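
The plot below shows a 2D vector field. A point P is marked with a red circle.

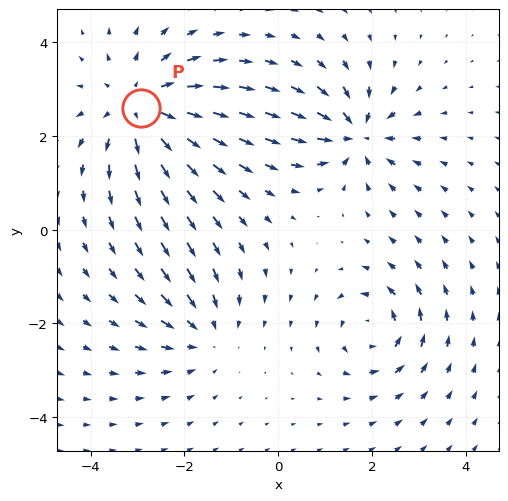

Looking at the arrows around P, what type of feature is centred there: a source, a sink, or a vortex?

At P (-2.9, 2.6) the arrows spread outward. Divergence about +4, curl ≈0 — positive divergence with near-zero curl is a source.

source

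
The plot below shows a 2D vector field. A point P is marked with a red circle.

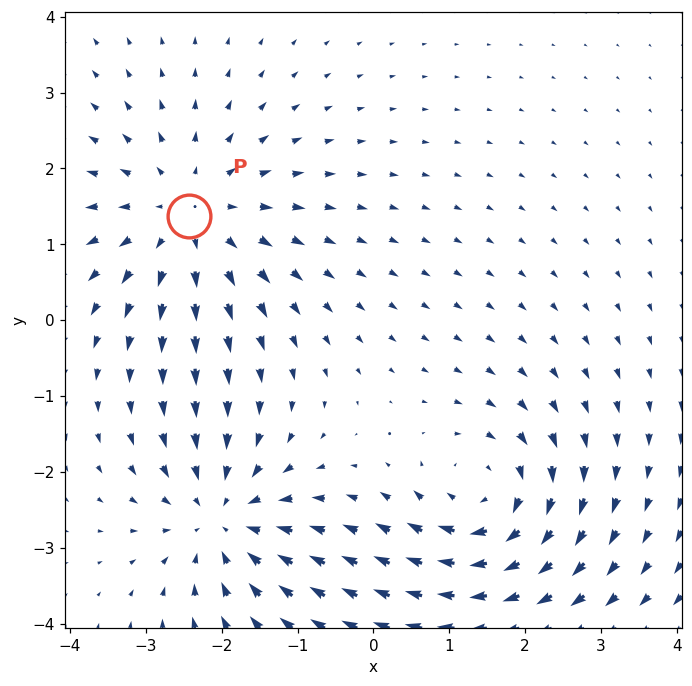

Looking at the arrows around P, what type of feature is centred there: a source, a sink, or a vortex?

At P (-2.4, 1.4) the arrows spread outward. Divergence about +3, curl ≈0 — positive divergence with near-zero curl is a source.

source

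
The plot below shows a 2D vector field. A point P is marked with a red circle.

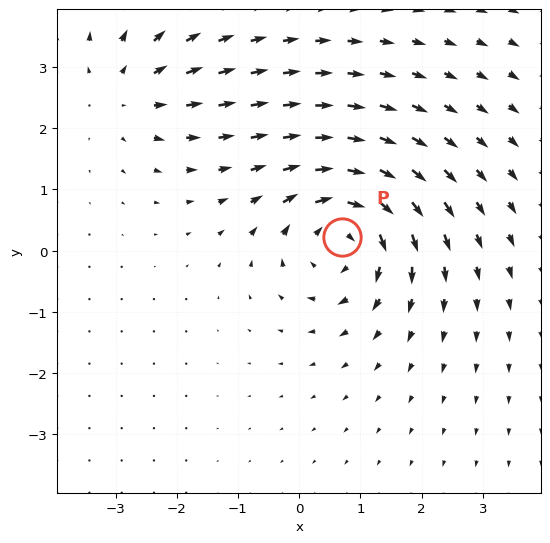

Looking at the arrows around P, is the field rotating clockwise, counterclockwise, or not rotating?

clockwise

Near P at (0.7, 0.2) the arrows circulate clockwise. The curl (z-component) there is about -6; negative curl means clockwise rotation.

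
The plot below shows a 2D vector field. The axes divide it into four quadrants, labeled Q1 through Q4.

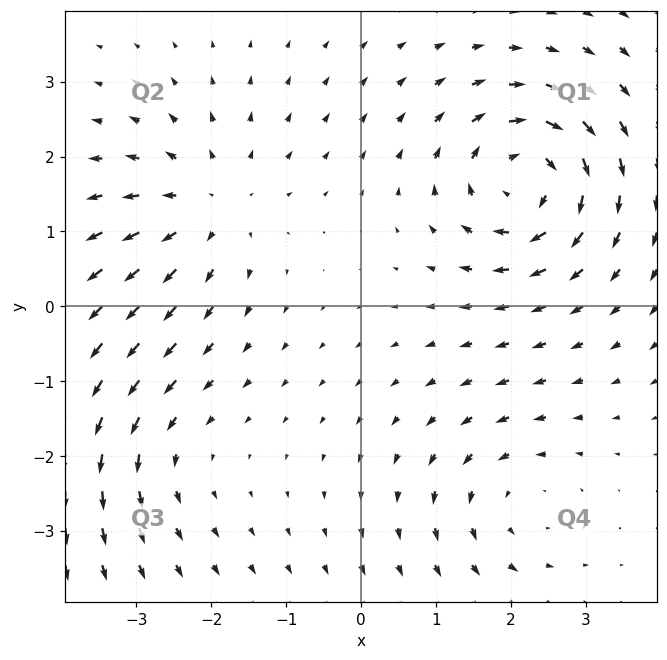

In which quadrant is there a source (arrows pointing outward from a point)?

The source sits at approximately (-2.0, 1.3), which lies in quadrant Q2. The divergence there is about +3, positive as expected for a source.

Q2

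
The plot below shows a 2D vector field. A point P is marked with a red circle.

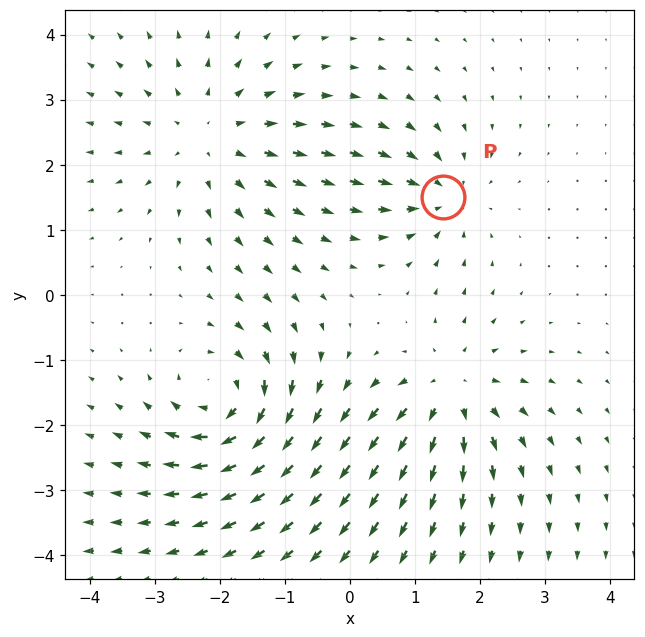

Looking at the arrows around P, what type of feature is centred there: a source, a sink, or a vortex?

At P (1.4, 1.5) the arrows converge inward. Divergence about -4, curl ≈0 — negative divergence with near-zero curl is a sink.

sink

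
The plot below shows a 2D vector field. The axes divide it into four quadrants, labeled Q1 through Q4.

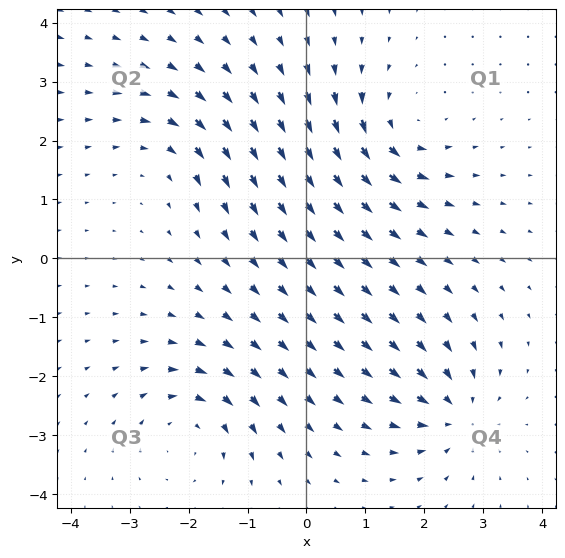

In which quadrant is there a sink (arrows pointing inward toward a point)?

Q4

The sink sits at approximately (2.5, -2.6), which lies in quadrant Q4. The divergence there is about -6, negative as expected for a sink.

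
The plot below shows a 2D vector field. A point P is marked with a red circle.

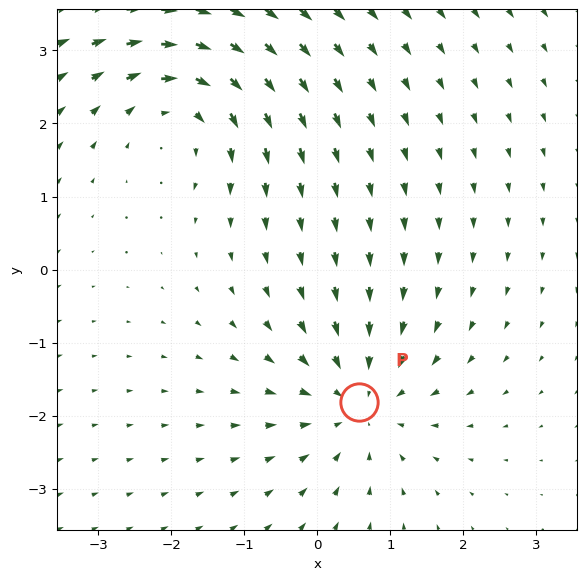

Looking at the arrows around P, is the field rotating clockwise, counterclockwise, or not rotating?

not rotating

Near P at (0.6, -1.8) the arrows show no circulation. The curl there is ≈0.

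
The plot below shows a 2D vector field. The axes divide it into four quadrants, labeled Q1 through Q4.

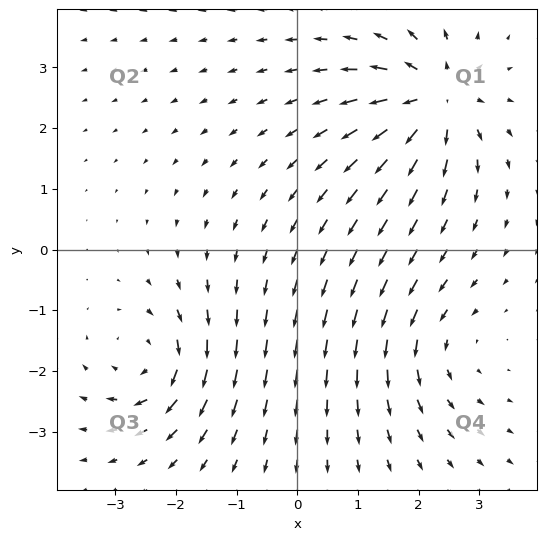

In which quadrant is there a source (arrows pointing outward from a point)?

Q1

The source sits at approximately (2.3, 2.5), which lies in quadrant Q1. The divergence there is about +6, positive as expected for a source.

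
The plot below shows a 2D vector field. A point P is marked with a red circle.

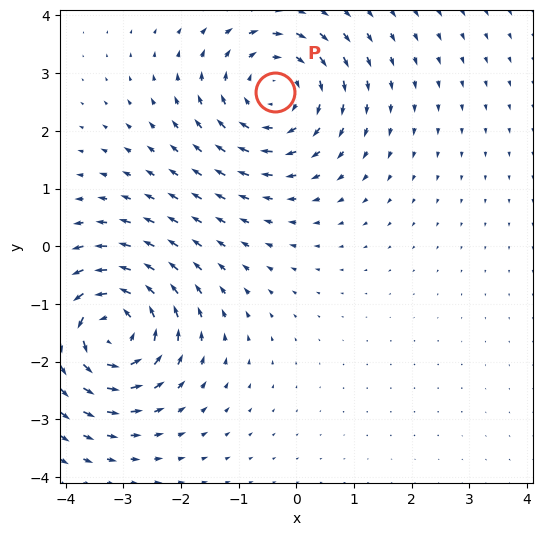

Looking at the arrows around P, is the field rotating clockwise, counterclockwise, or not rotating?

Near P at (-0.4, 2.7) the arrows circulate clockwise. The curl (z-component) there is about -4; negative curl means clockwise rotation.

clockwise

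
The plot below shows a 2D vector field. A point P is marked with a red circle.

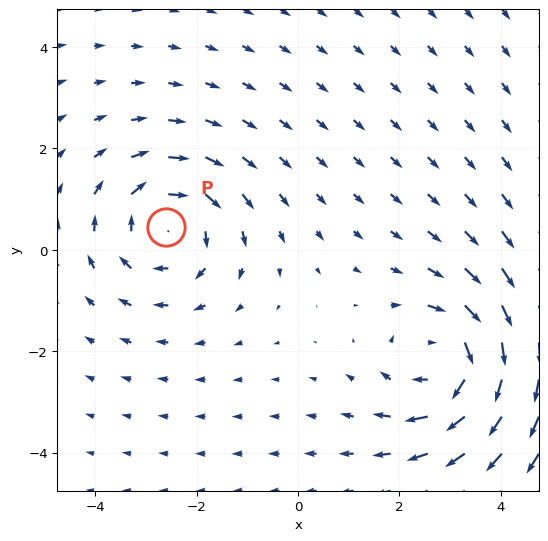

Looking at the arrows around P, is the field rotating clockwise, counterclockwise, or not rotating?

clockwise

Near P at (-2.6, 0.4) the arrows circulate clockwise. The curl (z-component) there is about -3; negative curl means clockwise rotation.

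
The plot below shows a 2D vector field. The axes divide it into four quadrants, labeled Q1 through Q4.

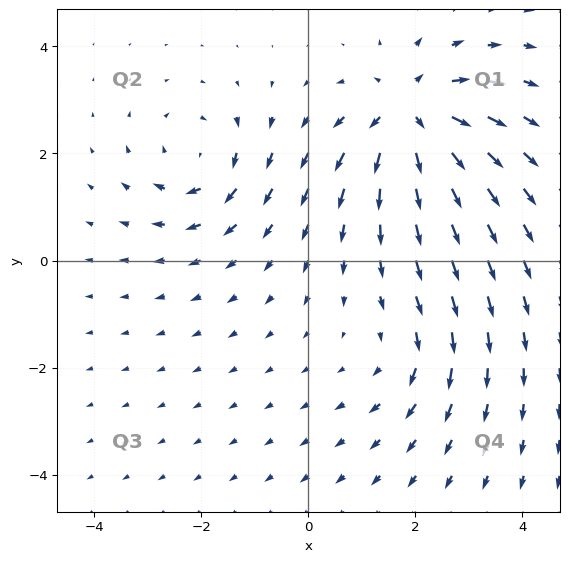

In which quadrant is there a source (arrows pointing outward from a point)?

Q1

The source sits at approximately (1.9, 2.7), which lies in quadrant Q1. The divergence there is about +6, positive as expected for a source.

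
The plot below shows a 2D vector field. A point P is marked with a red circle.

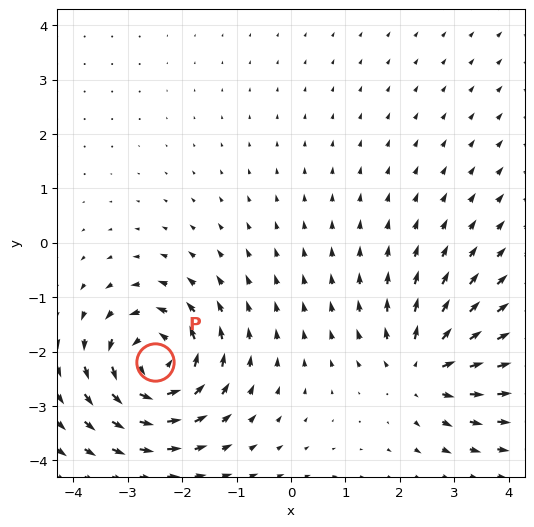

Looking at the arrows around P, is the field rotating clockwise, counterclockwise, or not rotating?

counterclockwise

Near P at (-2.5, -2.2) the arrows circulate counterclockwise. The curl (z-component) there is about +6; positive curl means counterclockwise rotation.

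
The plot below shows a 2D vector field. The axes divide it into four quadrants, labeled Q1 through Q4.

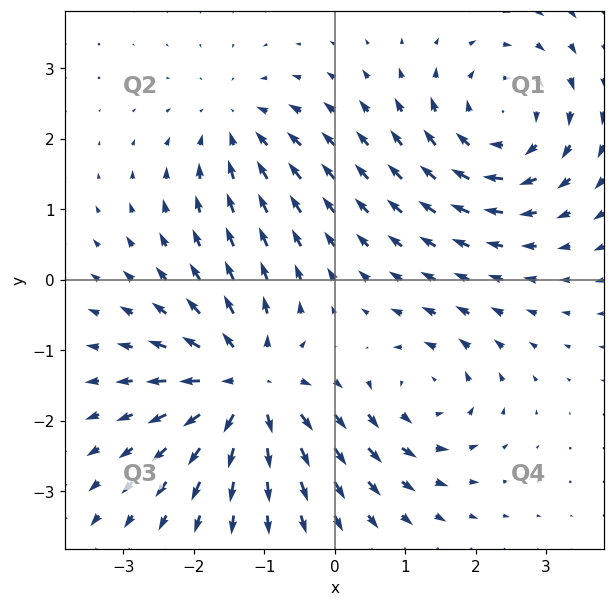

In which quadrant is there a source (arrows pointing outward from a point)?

Q3

The source sits at approximately (-1.2, -1.5), which lies in quadrant Q3. The divergence there is about +6, positive as expected for a source.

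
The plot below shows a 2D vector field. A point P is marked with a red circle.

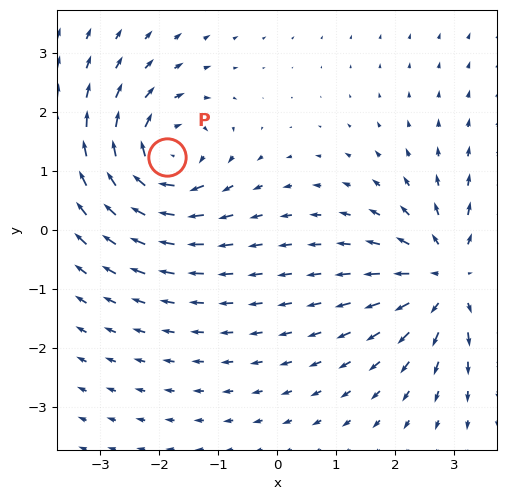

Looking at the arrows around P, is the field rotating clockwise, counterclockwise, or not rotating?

clockwise

Near P at (-1.9, 1.2) the arrows circulate clockwise. The curl (z-component) there is about -5; negative curl means clockwise rotation.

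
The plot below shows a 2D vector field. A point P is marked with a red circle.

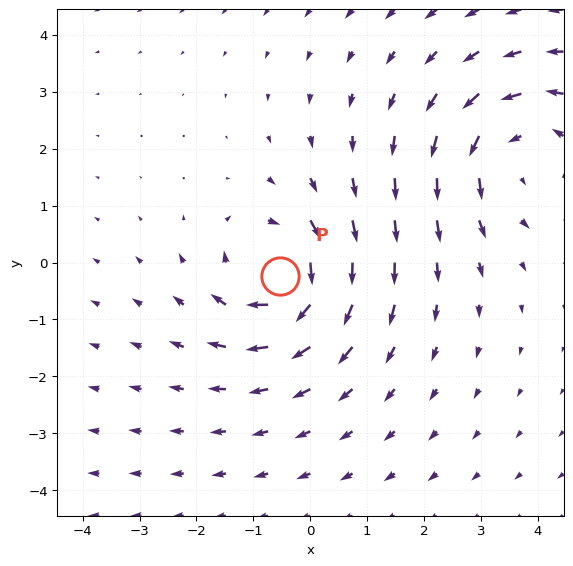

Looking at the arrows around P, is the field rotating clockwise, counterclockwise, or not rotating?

Near P at (-0.5, -0.2) the arrows circulate clockwise. The curl (z-component) there is about -5; negative curl means clockwise rotation.

clockwise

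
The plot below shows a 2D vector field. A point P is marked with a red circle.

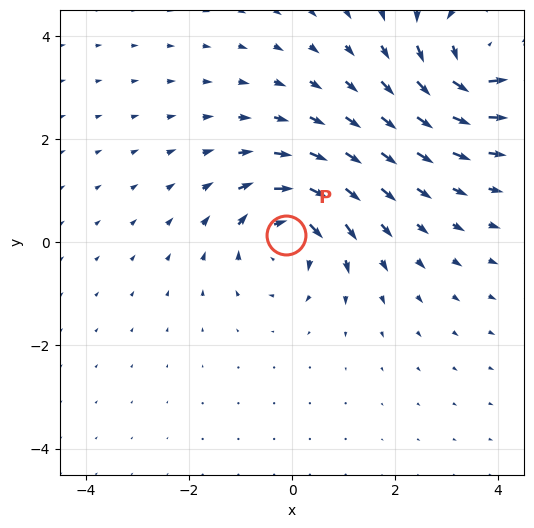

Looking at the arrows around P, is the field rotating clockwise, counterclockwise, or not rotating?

clockwise

Near P at (-0.1, 0.1) the arrows circulate clockwise. The curl (z-component) there is about -5; negative curl means clockwise rotation.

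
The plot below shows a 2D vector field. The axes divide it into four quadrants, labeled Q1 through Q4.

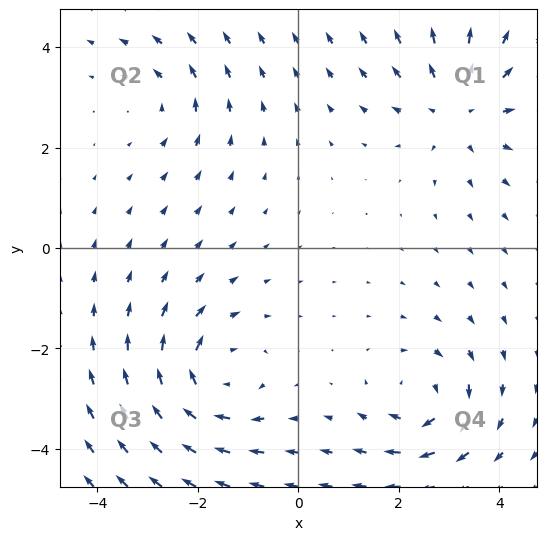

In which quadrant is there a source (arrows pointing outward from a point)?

Q1

The source sits at approximately (3.2, 2.8), which lies in quadrant Q1. The divergence there is about +4, positive as expected for a source.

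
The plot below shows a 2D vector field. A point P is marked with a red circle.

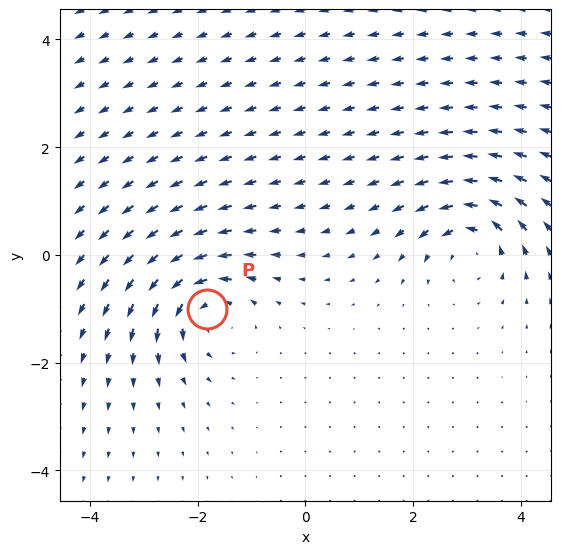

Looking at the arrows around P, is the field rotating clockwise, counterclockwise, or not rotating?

counterclockwise

Near P at (-1.8, -1.0) the arrows circulate counterclockwise. The curl (z-component) there is about +4; positive curl means counterclockwise rotation.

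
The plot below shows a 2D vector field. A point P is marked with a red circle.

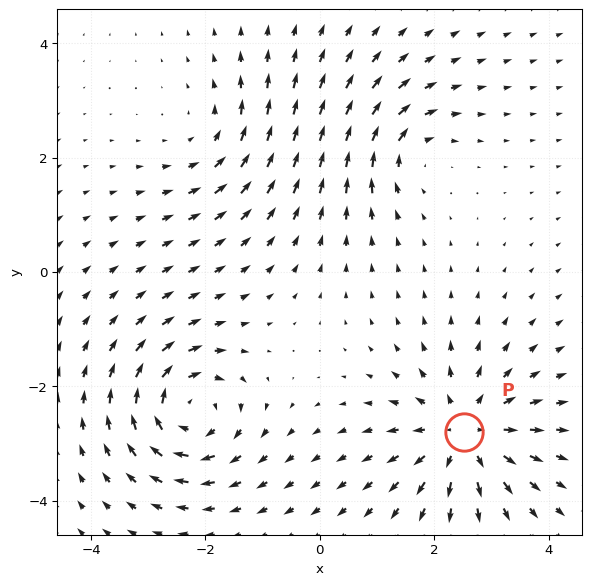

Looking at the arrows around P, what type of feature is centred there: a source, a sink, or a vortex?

source

At P (2.5, -2.8) the arrows spread outward. Divergence about +5, curl ≈0 — positive divergence with near-zero curl is a source.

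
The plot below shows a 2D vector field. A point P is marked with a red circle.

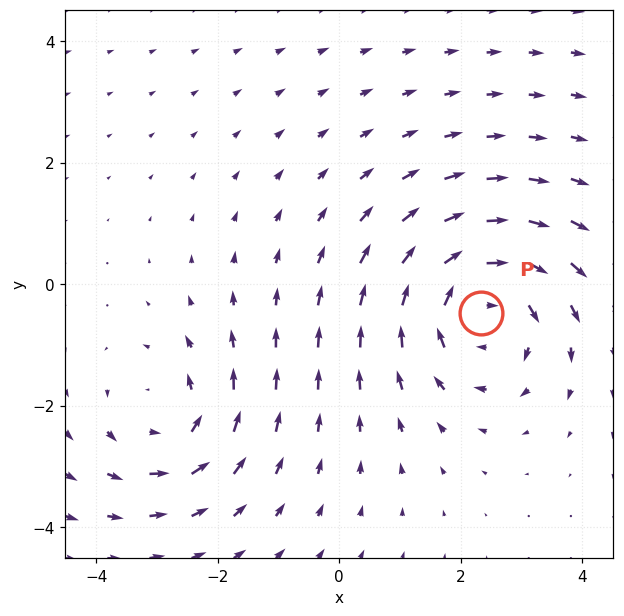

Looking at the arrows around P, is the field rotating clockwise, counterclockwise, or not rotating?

Near P at (2.3, -0.5) the arrows circulate clockwise. The curl (z-component) there is about -4; negative curl means clockwise rotation.

clockwise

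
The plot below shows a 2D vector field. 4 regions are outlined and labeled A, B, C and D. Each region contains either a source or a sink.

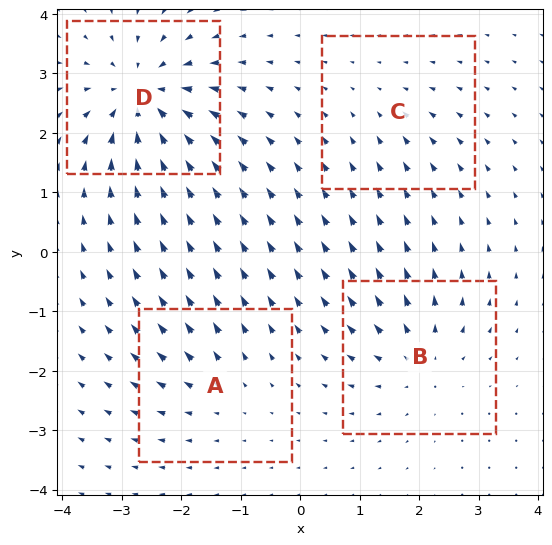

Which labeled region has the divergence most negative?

D

Divergence at each region's feature centre — A: about +3, B: about +5, C: about -2, D: about -7. Region D is most negative.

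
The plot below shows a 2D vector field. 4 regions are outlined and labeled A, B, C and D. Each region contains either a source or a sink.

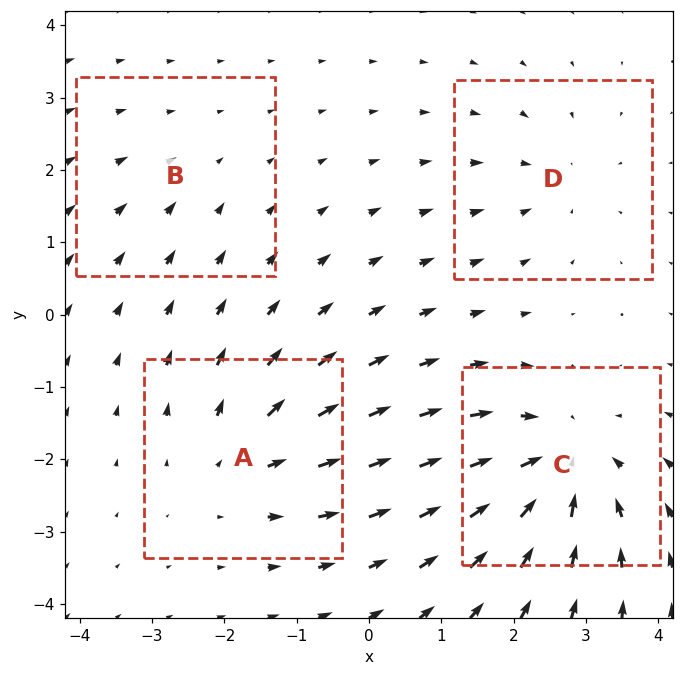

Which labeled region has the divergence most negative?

C

Divergence at each region's feature centre — A: about +4, B: about -2, C: about -6, D: about -3. Region C is most negative.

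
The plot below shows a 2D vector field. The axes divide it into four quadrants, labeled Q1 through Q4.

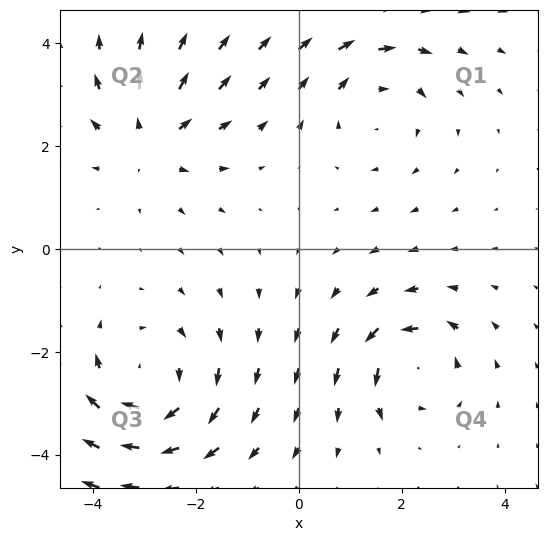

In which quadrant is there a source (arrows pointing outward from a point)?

Q2

The source sits at approximately (-2.9, 2.1), which lies in quadrant Q2. The divergence there is about +4, positive as expected for a source.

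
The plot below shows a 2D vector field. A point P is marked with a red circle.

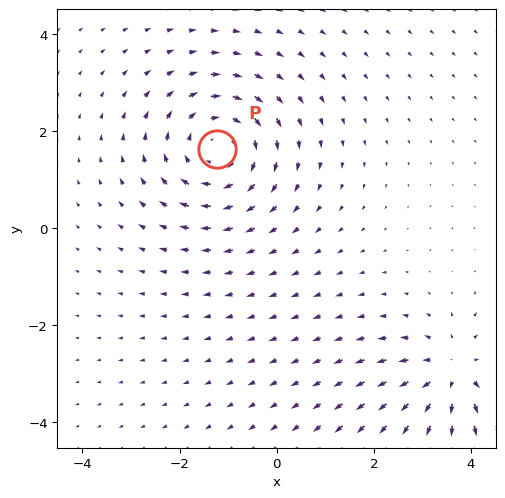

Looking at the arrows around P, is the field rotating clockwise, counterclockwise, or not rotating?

Near P at (-1.2, 1.6) the arrows circulate clockwise. The curl (z-component) there is about -3; negative curl means clockwise rotation.

clockwise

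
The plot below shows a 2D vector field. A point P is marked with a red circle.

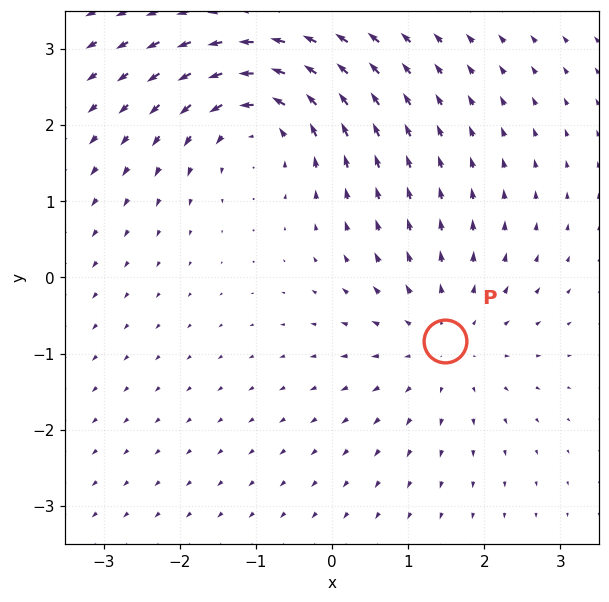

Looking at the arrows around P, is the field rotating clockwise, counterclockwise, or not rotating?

Near P at (1.5, -0.8) the arrows show no circulation. The curl there is ≈0.

not rotating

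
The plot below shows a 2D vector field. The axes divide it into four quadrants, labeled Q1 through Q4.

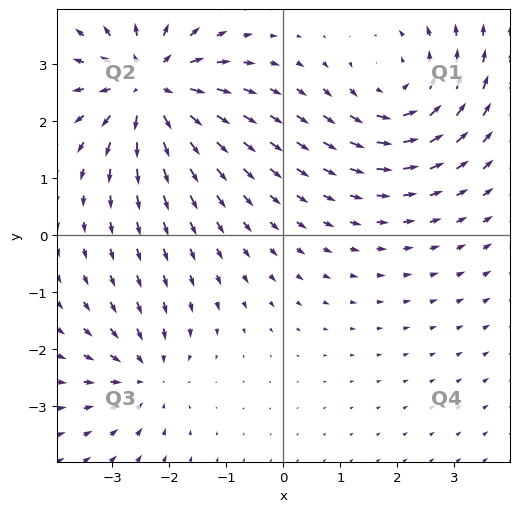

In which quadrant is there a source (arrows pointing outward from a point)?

Q2

The source sits at approximately (-2.4, 2.6), which lies in quadrant Q2. The divergence there is about +5, positive as expected for a source.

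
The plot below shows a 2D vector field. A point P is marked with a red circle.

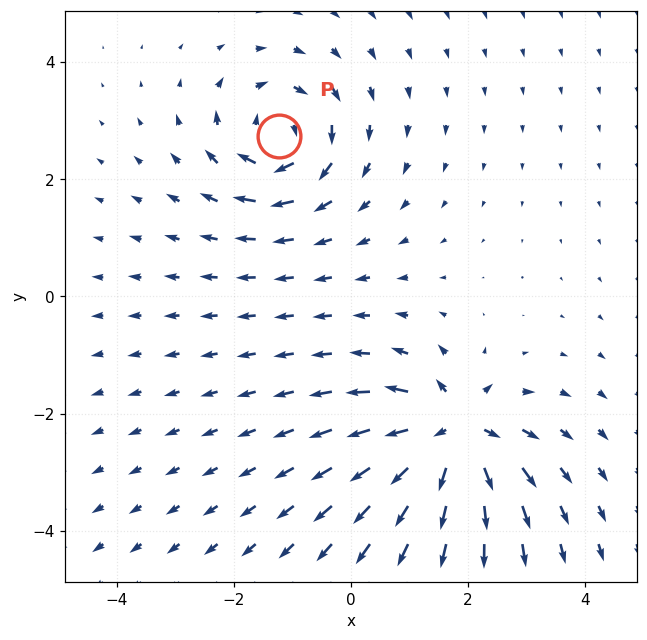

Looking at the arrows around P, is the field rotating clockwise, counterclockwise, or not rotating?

clockwise

Near P at (-1.2, 2.7) the arrows circulate clockwise. The curl (z-component) there is about -5; negative curl means clockwise rotation.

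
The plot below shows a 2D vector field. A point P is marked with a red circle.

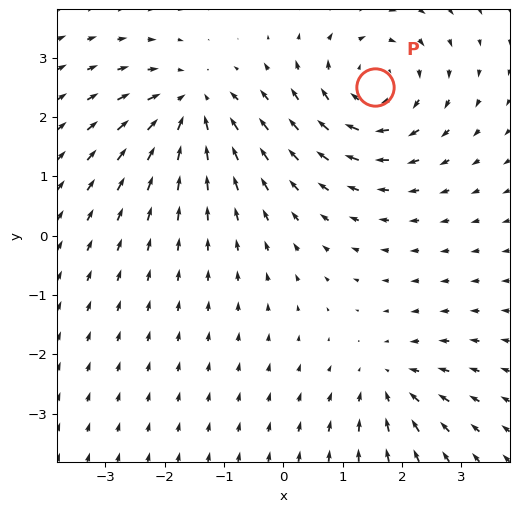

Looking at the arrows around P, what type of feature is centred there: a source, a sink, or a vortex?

vortex

At P (1.5, 2.5) the arrows circulate clockwise. Divergence ≈0, curl about -5 — near-zero divergence with nonzero curl is a vortex.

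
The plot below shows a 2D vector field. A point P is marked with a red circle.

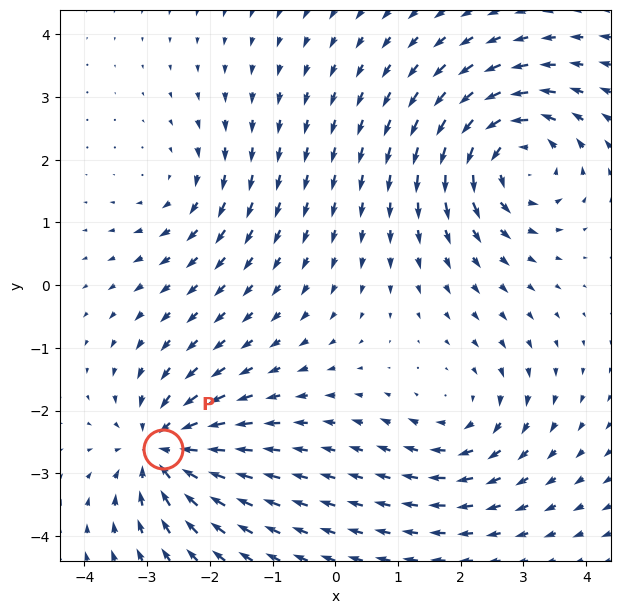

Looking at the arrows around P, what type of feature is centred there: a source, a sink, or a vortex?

sink

At P (-2.7, -2.6) the arrows converge inward. Divergence about -6, curl ≈0 — negative divergence with near-zero curl is a sink.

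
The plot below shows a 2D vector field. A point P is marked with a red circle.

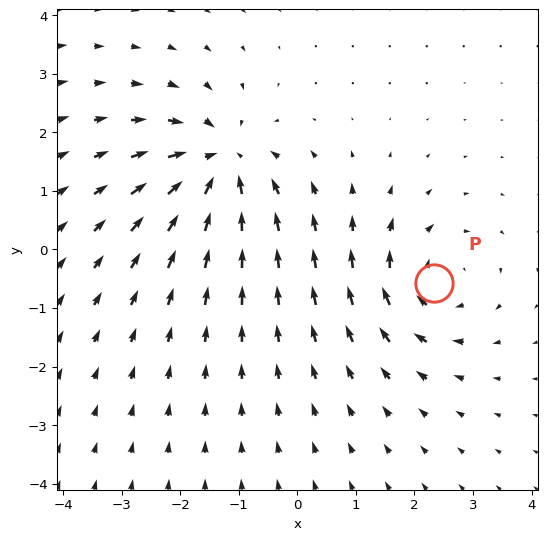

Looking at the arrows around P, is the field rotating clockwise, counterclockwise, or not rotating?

Near P at (2.3, -0.6) the arrows circulate clockwise. The curl (z-component) there is about -4; negative curl means clockwise rotation.

clockwise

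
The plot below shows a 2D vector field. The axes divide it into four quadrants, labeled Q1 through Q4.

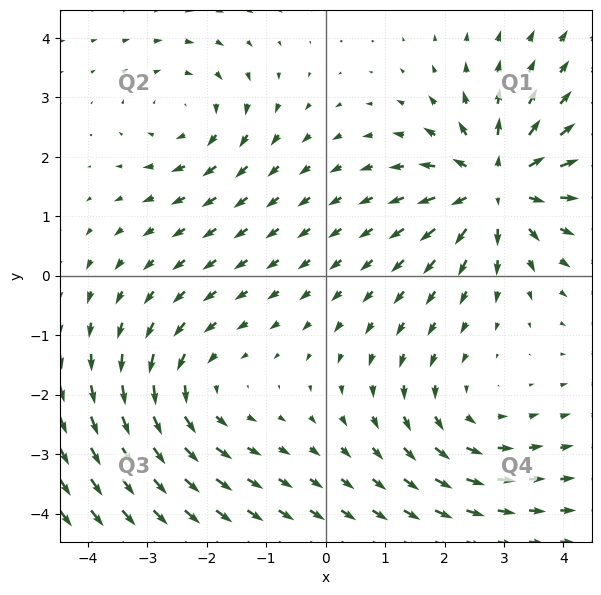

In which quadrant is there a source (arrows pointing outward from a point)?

The source sits at approximately (2.9, 1.5), which lies in quadrant Q1. The divergence there is about +5, positive as expected for a source.

Q1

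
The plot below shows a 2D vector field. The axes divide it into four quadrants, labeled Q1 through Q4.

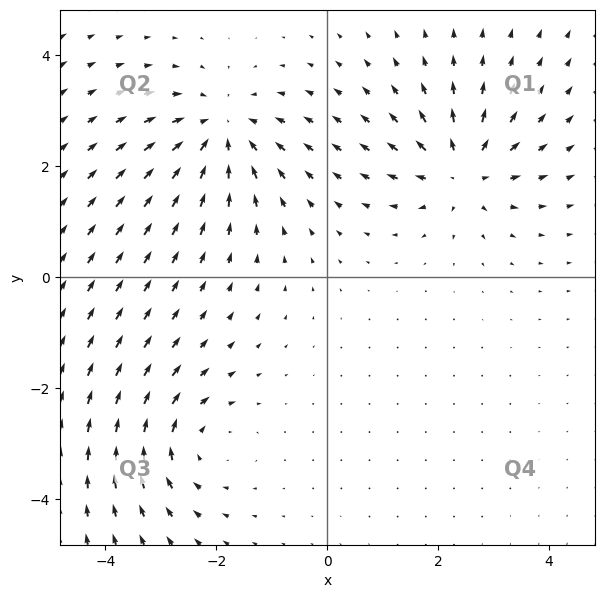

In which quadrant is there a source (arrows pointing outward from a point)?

Q1

The source sits at approximately (2.4, 1.9), which lies in quadrant Q1. The divergence there is about +5, positive as expected for a source.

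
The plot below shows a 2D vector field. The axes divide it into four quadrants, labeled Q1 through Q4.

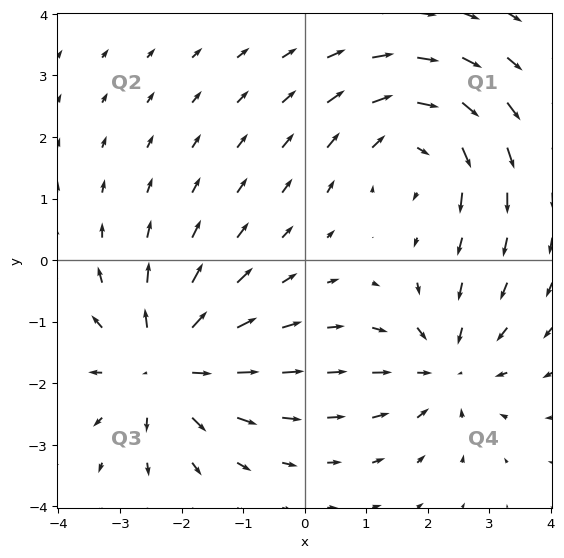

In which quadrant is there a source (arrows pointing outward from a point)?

Q3

The source sits at approximately (-2.3, -1.7), which lies in quadrant Q3. The divergence there is about +5, positive as expected for a source.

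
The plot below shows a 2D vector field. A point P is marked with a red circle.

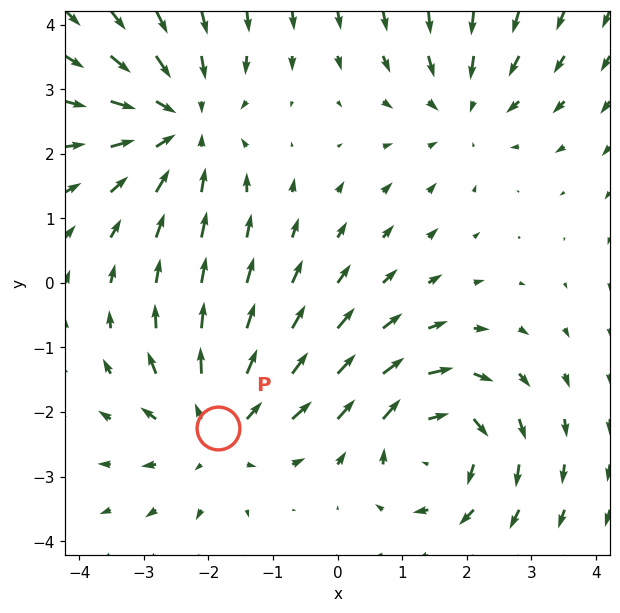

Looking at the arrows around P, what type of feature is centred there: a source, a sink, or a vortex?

At P (-1.9, -2.3) the arrows spread outward. Divergence about +4, curl ≈0 — positive divergence with near-zero curl is a source.

source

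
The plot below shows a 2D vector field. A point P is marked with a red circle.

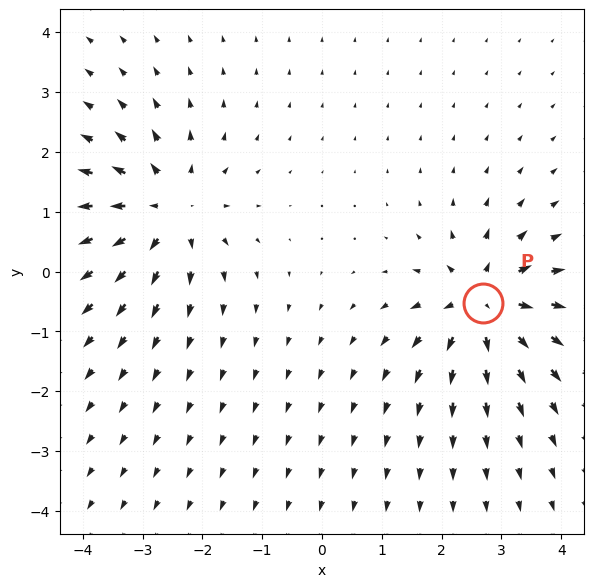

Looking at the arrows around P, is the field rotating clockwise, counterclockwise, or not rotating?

Near P at (2.7, -0.5) the arrows show no circulation. The curl there is ≈0.

not rotating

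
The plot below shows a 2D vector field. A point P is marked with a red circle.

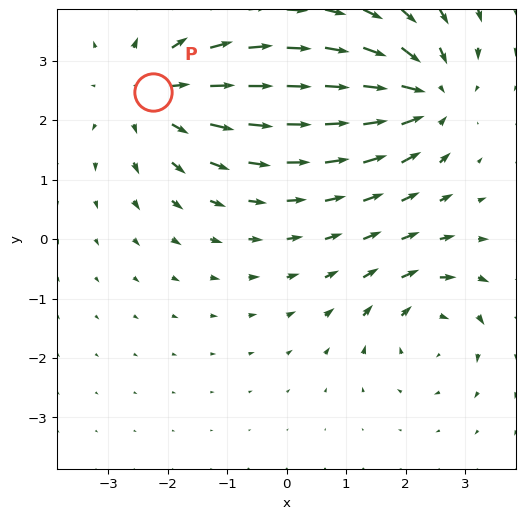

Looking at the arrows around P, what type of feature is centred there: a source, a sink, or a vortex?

source

At P (-2.3, 2.5) the arrows spread outward. Divergence about +3, curl ≈0 — positive divergence with near-zero curl is a source.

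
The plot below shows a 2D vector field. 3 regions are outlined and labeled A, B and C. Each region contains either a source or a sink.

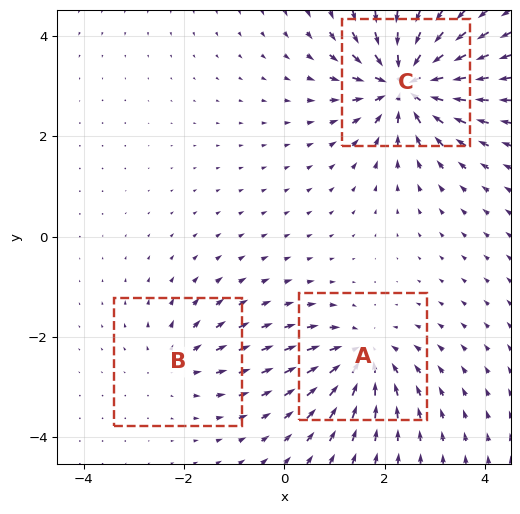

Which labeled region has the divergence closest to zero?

B

Divergence at each region's feature centre — A: about -4, B: about +3, C: about -7. Region B is closest to zero.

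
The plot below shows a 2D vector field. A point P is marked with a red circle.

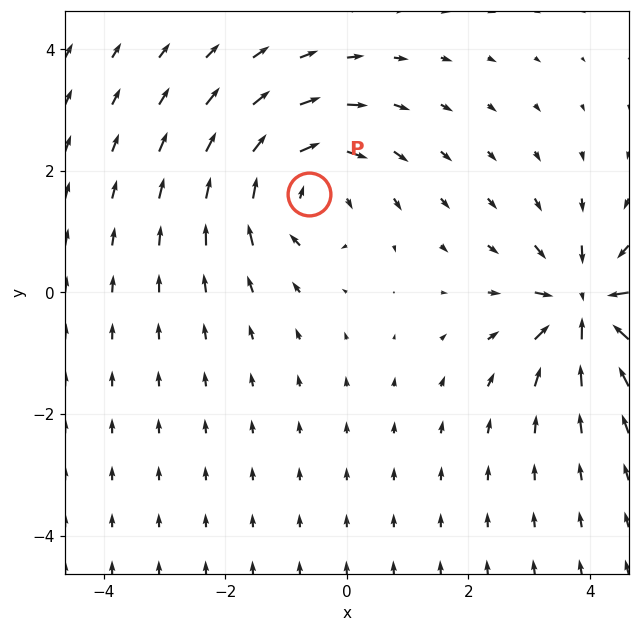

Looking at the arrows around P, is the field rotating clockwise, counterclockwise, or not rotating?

clockwise

Near P at (-0.6, 1.6) the arrows circulate clockwise. The curl (z-component) there is about -4; negative curl means clockwise rotation.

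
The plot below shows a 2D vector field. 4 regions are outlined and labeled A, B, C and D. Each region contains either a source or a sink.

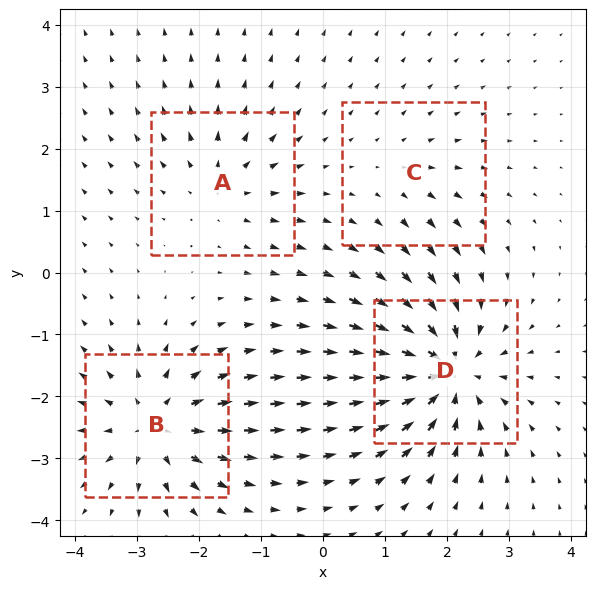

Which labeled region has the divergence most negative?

Divergence at each region's feature centre — A: about +4, B: about +6, C: about +2, D: about -8. Region D is most negative.

D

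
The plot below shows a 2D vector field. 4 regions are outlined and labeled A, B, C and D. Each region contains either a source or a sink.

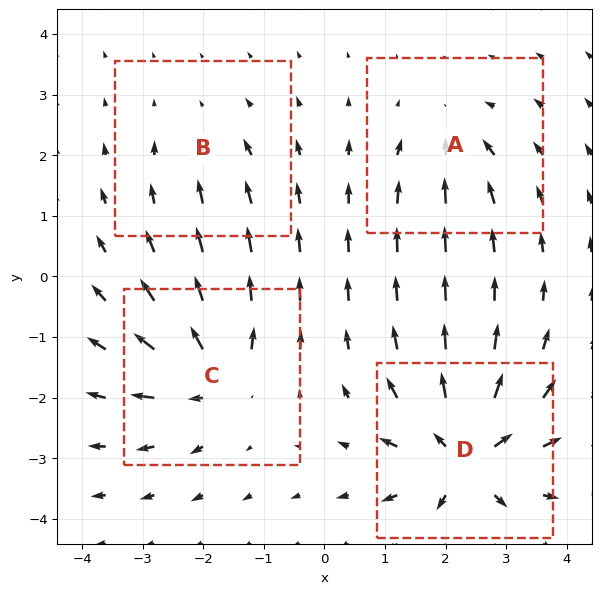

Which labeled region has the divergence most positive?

Divergence at each region's feature centre — A: about -4, B: about -2, C: about +6, D: about +8. Region D is most positive.

D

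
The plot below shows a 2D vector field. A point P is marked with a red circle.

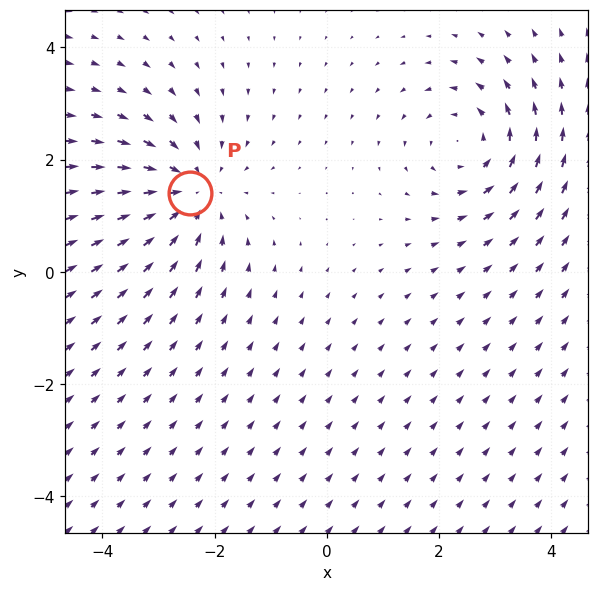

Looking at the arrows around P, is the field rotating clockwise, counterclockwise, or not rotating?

Near P at (-2.4, 1.4) the arrows show no circulation. The curl there is ≈0.

not rotating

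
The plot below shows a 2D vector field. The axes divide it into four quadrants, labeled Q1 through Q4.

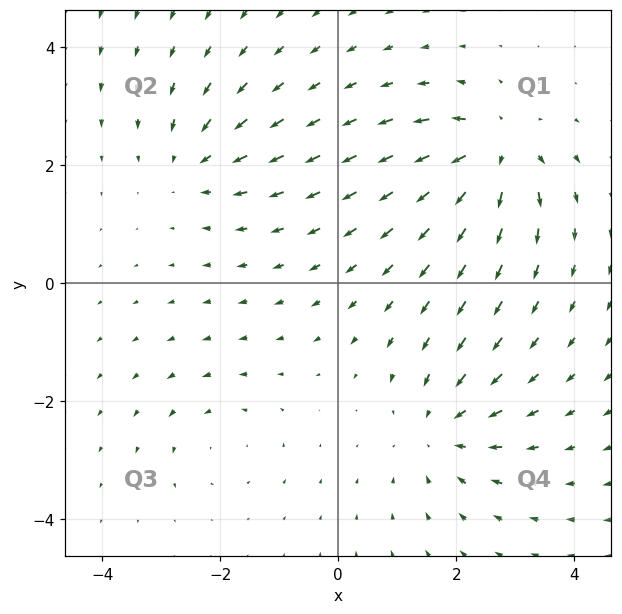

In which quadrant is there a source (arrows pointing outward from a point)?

Q1

The source sits at approximately (2.7, 2.2), which lies in quadrant Q1. The divergence there is about +7, positive as expected for a source.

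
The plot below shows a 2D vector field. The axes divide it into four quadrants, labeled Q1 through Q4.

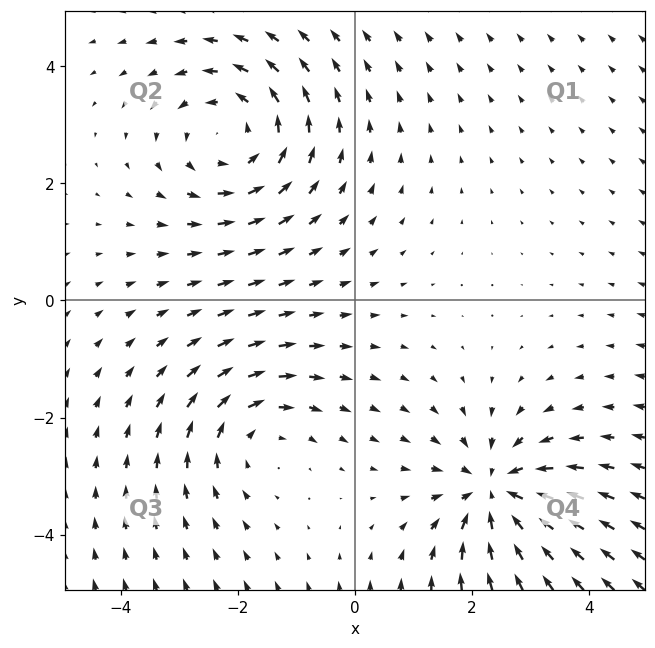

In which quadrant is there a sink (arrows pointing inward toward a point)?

Q4

The sink sits at approximately (2.4, -3.3), which lies in quadrant Q4. The divergence there is about -5, negative as expected for a sink.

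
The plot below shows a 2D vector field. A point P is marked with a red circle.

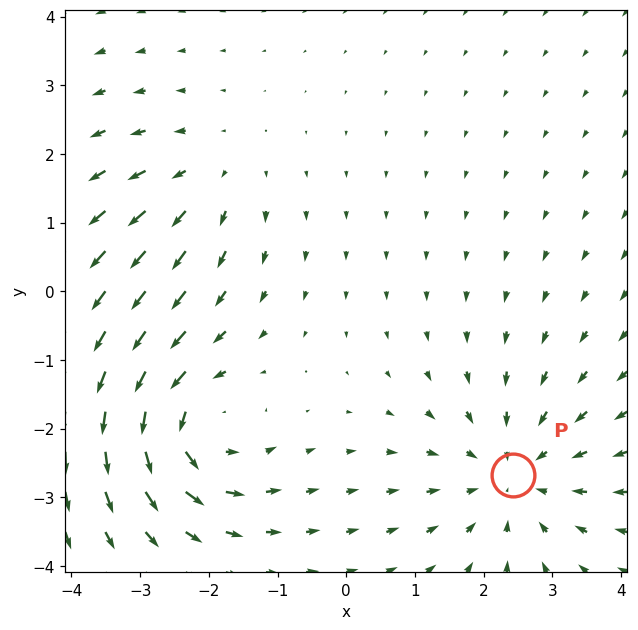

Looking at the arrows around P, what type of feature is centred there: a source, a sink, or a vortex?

sink

At P (2.4, -2.7) the arrows converge inward. Divergence about -3, curl ≈0 — negative divergence with near-zero curl is a sink.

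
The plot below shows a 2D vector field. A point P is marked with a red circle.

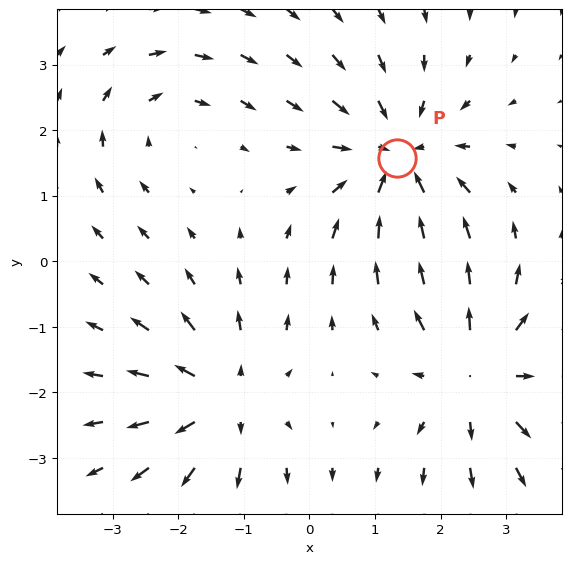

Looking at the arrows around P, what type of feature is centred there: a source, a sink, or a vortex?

At P (1.3, 1.6) the arrows converge inward. Divergence about -5, curl ≈0 — negative divergence with near-zero curl is a sink.

sink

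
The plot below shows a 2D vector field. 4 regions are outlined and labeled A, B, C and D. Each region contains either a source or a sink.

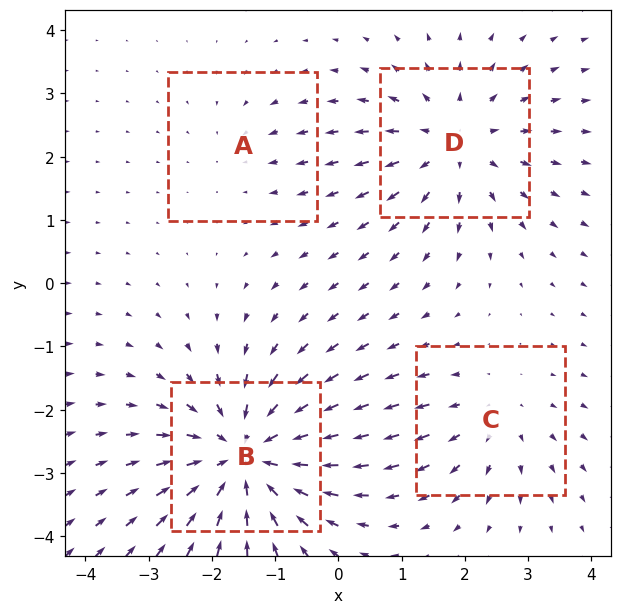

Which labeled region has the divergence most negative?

B

Divergence at each region's feature centre — A: about -2, B: about -6, C: about +3, D: about +4. Region B is most negative.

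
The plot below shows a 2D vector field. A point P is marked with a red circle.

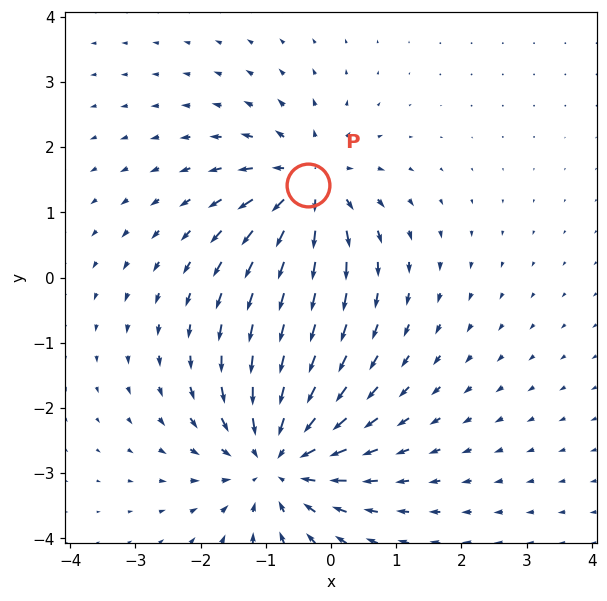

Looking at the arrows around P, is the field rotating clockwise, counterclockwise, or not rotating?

not rotating

Near P at (-0.4, 1.4) the arrows show no circulation. The curl there is ≈0.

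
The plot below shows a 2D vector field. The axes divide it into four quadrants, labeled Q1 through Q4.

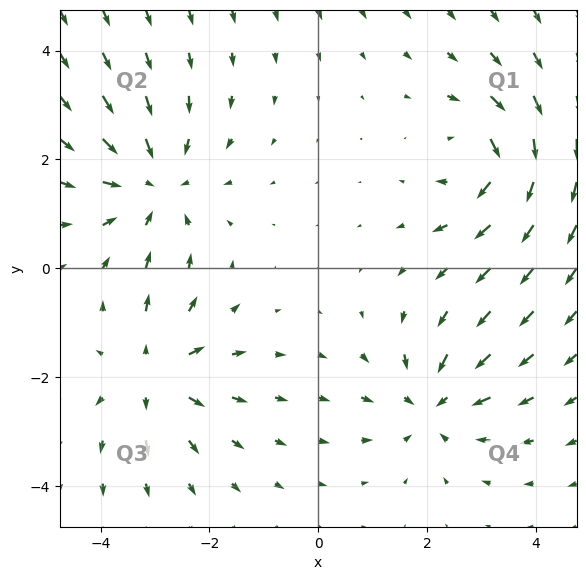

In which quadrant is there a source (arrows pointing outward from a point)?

The source sits at approximately (-3.0, -1.9), which lies in quadrant Q3. The divergence there is about +4, positive as expected for a source.

Q3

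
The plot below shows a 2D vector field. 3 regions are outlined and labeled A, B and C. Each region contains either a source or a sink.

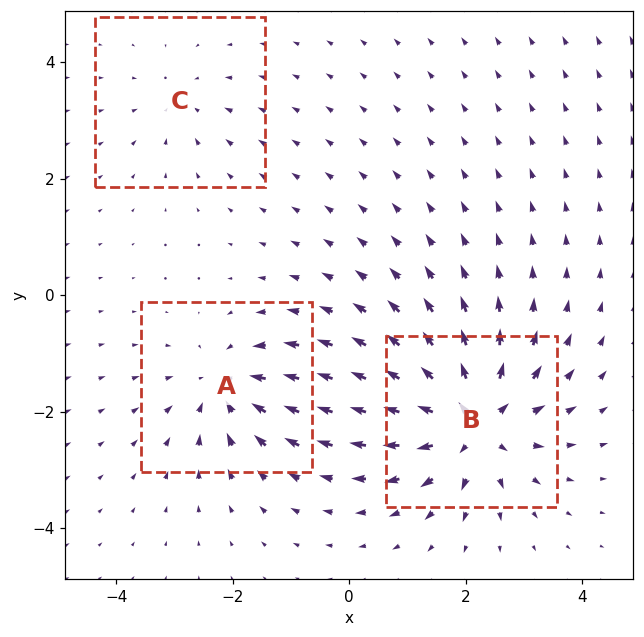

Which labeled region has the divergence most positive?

B

Divergence at each region's feature centre — A: about -4, B: about +5, C: about -2. Region B is most positive.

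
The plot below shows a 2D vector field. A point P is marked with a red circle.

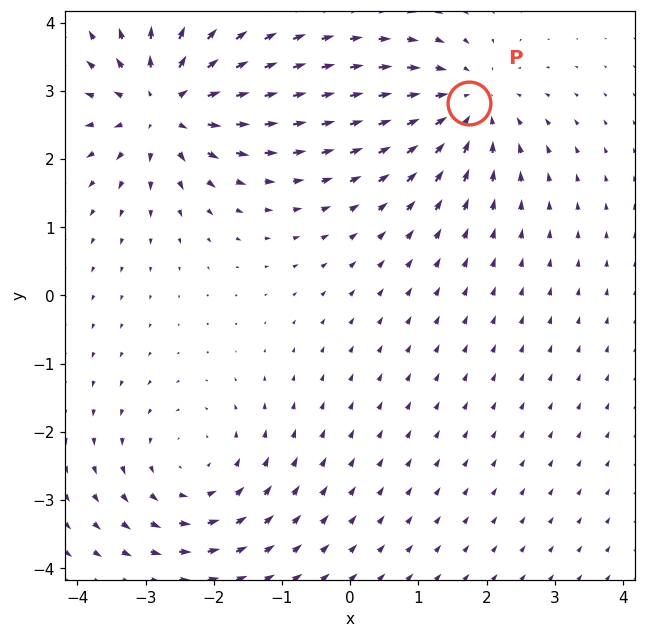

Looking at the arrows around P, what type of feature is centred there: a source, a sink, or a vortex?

sink

At P (1.7, 2.8) the arrows converge inward. Divergence about -3, curl ≈0 — negative divergence with near-zero curl is a sink.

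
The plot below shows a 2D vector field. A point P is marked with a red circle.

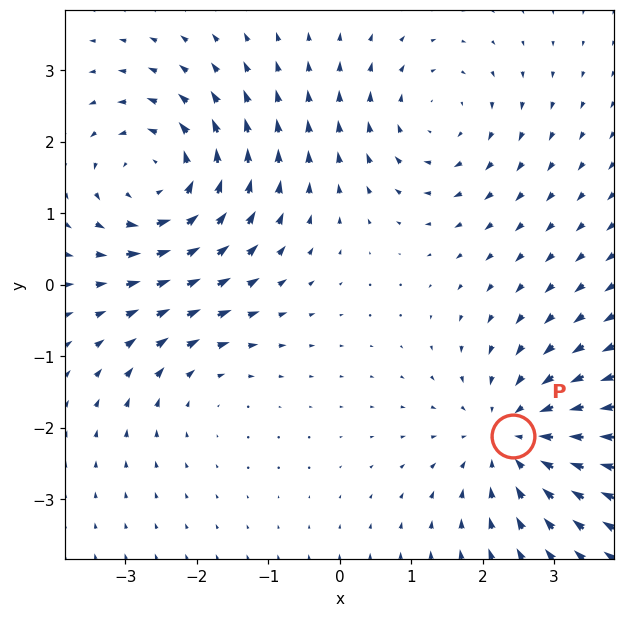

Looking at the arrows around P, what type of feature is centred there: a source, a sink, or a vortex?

At P (2.4, -2.1) the arrows converge inward. Divergence about -4, curl ≈0 — negative divergence with near-zero curl is a sink.

sink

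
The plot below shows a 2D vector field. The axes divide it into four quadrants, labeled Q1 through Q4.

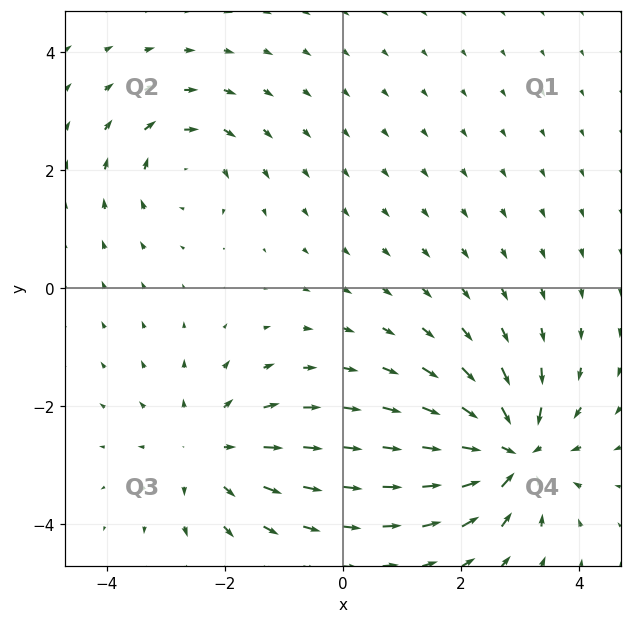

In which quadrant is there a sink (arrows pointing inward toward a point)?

The sink sits at approximately (2.9, -2.8), which lies in quadrant Q4. The divergence there is about -7, negative as expected for a sink.

Q4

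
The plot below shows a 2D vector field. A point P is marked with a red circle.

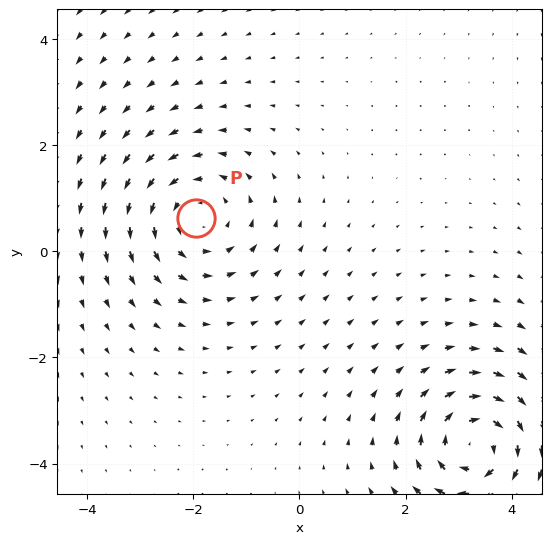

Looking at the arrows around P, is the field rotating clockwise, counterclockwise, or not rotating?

counterclockwise

Near P at (-2.0, 0.6) the arrows circulate counterclockwise. The curl (z-component) there is about +2; positive curl means counterclockwise rotation.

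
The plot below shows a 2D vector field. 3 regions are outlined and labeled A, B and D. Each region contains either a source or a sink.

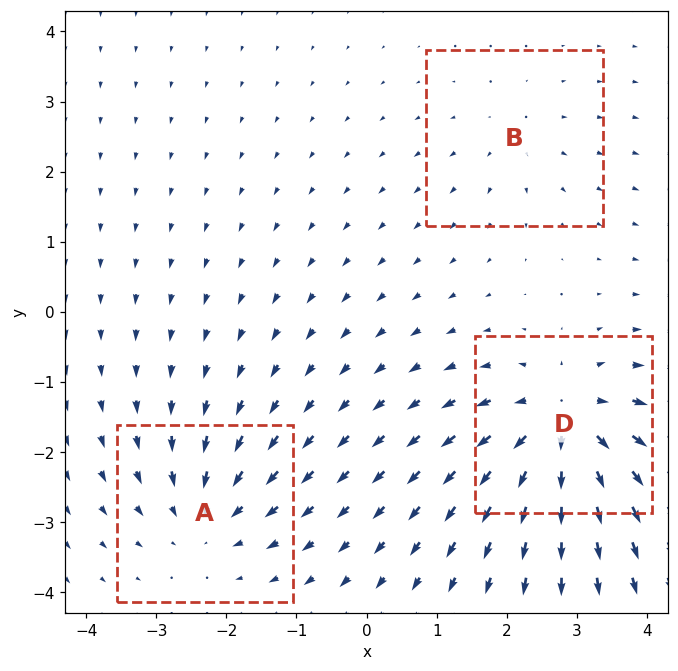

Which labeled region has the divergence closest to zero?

B

Divergence at each region's feature centre — A: about -4, B: about +2, D: about +6. Region B is closest to zero.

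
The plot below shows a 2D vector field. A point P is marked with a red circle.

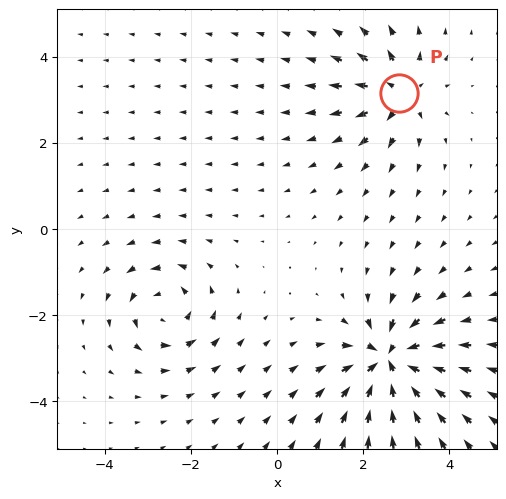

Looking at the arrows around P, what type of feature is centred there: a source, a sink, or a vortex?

At P (2.8, 3.1) the arrows spread outward. Divergence about +5, curl ≈0 — positive divergence with near-zero curl is a source.

source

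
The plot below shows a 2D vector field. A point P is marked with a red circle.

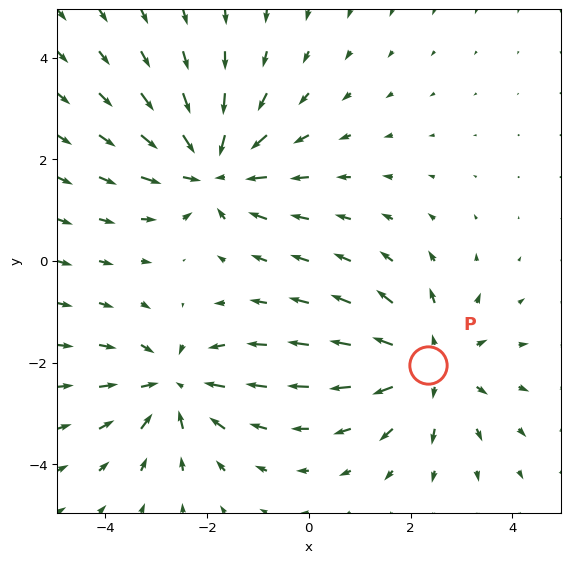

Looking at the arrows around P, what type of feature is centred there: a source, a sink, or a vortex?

source

At P (2.3, -2.0) the arrows spread outward. Divergence about +4, curl ≈0 — positive divergence with near-zero curl is a source.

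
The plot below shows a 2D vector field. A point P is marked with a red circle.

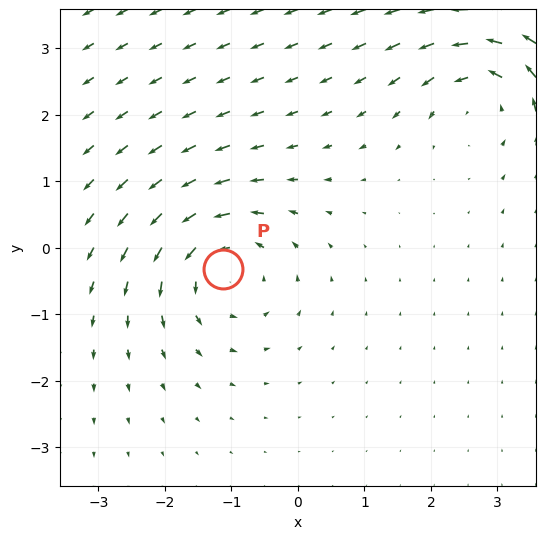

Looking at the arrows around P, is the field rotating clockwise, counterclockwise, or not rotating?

counterclockwise

Near P at (-1.1, -0.3) the arrows circulate counterclockwise. The curl (z-component) there is about +5; positive curl means counterclockwise rotation.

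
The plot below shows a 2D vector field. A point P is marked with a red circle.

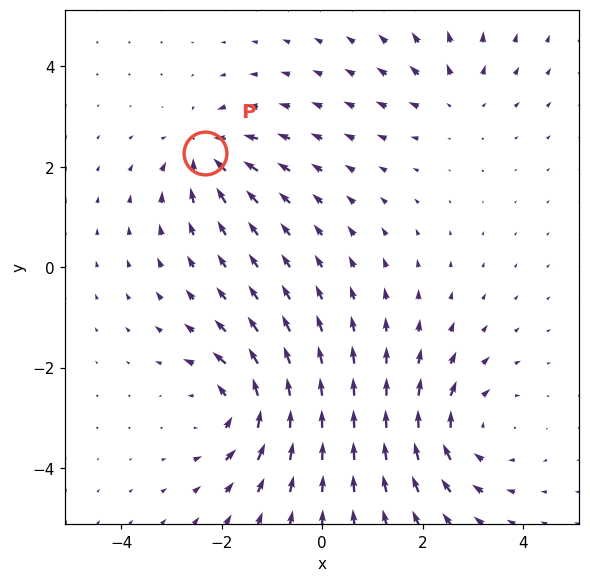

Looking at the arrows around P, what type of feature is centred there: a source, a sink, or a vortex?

sink

At P (-2.3, 2.3) the arrows converge inward. Divergence about -5, curl ≈0 — negative divergence with near-zero curl is a sink.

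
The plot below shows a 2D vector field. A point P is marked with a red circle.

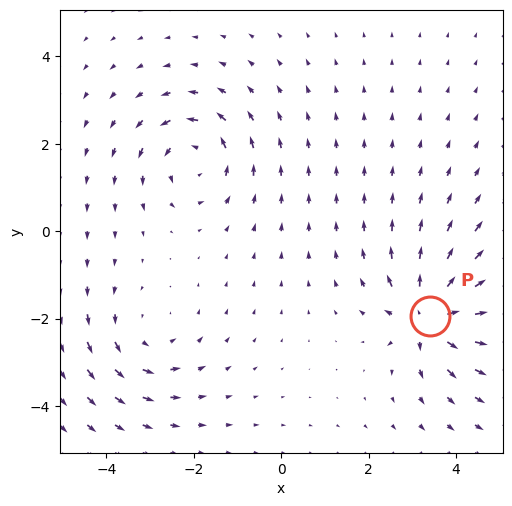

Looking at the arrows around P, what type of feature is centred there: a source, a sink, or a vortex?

source

At P (3.4, -1.9) the arrows spread outward. Divergence about +5, curl ≈0 — positive divergence with near-zero curl is a source.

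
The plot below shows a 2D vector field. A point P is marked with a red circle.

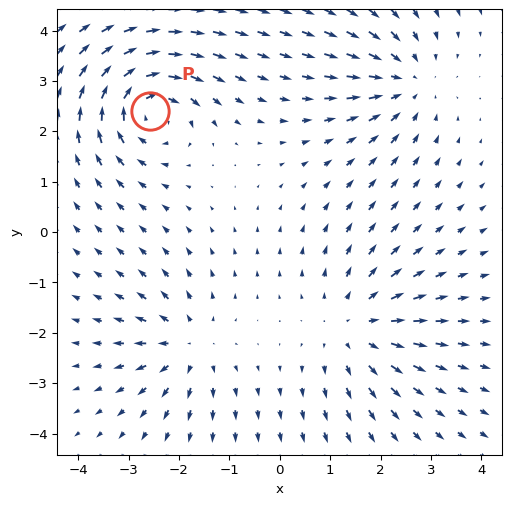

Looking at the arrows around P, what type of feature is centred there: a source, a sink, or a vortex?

At P (-2.6, 2.4) the arrows circulate clockwise. Divergence ≈0, curl about -5 — near-zero divergence with nonzero curl is a vortex.

vortex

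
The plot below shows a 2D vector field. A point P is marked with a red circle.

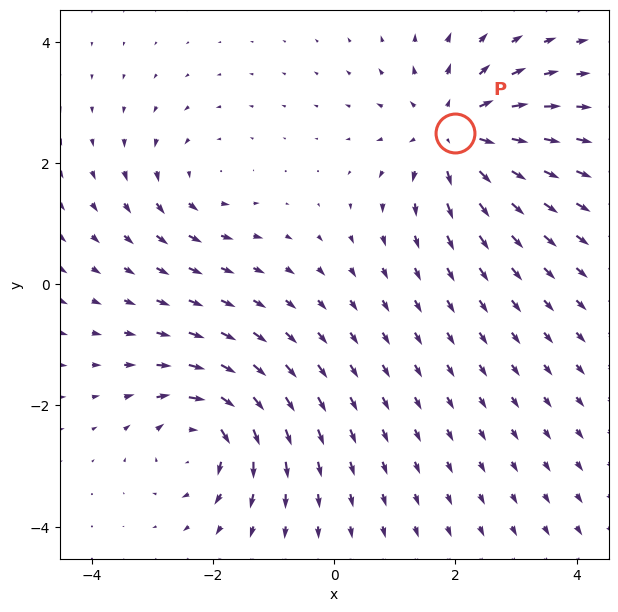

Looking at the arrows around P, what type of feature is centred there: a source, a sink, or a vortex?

source

At P (2.0, 2.5) the arrows spread outward. Divergence about +5, curl ≈0 — positive divergence with near-zero curl is a source.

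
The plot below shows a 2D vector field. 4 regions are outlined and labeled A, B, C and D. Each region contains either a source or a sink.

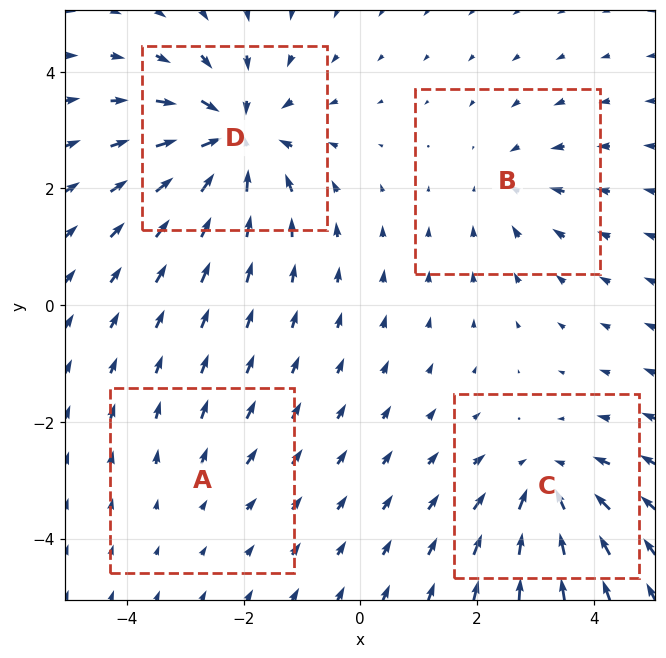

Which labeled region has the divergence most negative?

D

Divergence at each region's feature centre — A: about +2, B: about -3, C: about -5, D: about -7. Region D is most negative.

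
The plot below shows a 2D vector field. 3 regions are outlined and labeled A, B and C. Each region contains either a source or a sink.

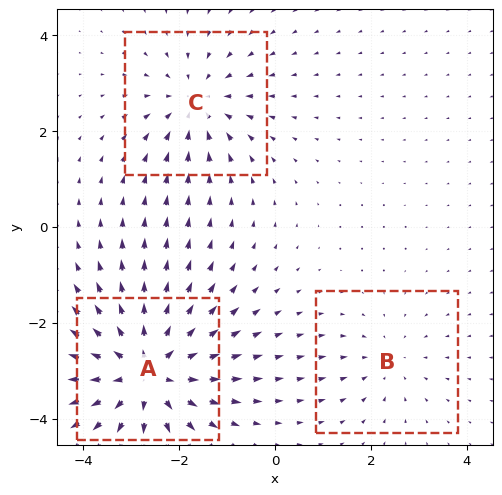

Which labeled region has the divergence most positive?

A

Divergence at each region's feature centre — A: about +5, B: about -2, C: about -3. Region A is most positive.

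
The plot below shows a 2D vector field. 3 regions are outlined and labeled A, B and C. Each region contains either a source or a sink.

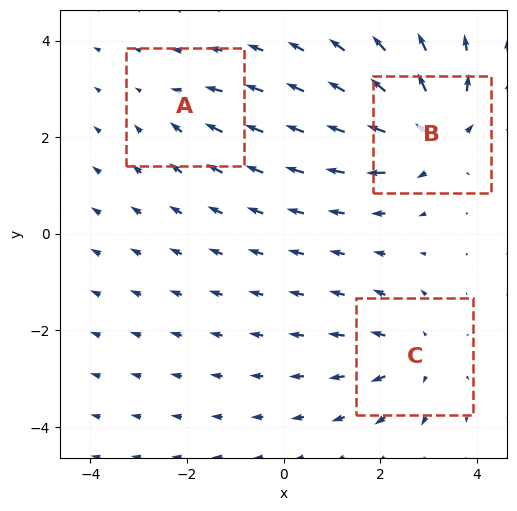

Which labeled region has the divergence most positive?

Divergence at each region's feature centre — A: about -2, B: about +5, C: about +3. Region B is most positive.

B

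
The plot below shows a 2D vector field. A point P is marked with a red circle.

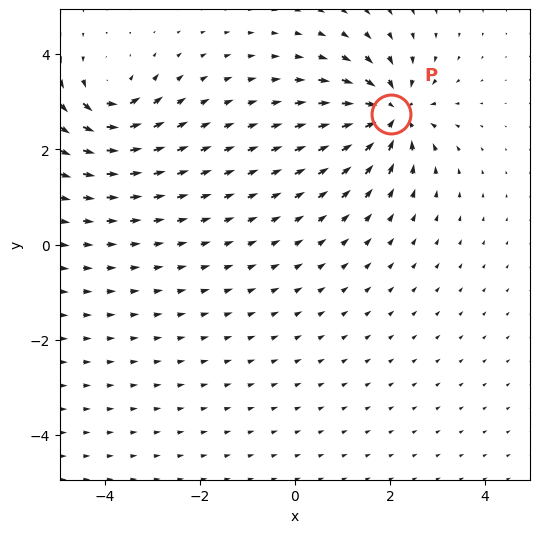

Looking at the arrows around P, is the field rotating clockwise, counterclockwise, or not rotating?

not rotating

Near P at (2.0, 2.8) the arrows show no circulation. The curl there is ≈0.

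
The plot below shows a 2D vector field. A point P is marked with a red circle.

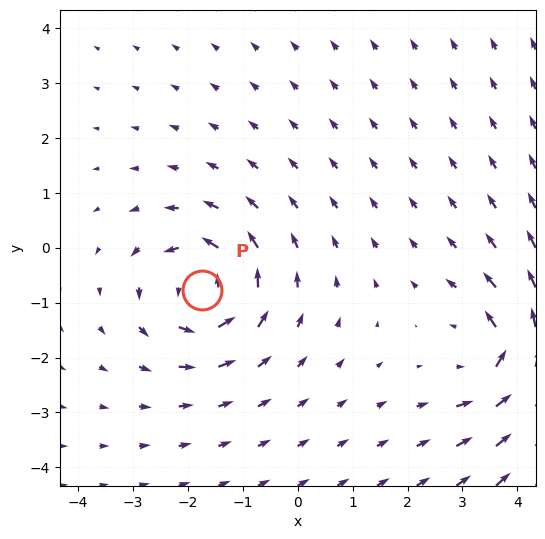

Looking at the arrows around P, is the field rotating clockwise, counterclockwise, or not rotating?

counterclockwise

Near P at (-1.7, -0.8) the arrows circulate counterclockwise. The curl (z-component) there is about +5; positive curl means counterclockwise rotation.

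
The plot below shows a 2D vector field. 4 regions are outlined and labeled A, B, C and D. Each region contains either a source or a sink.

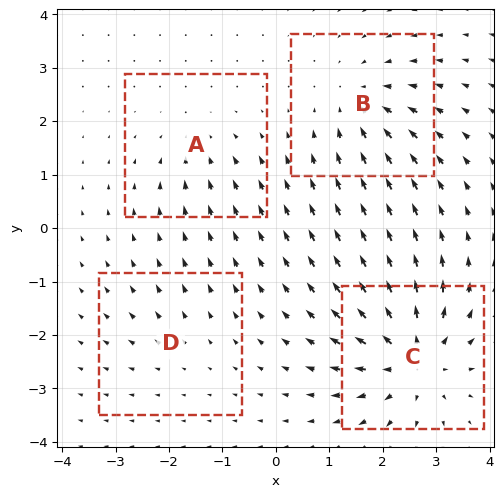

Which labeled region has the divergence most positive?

C

Divergence at each region's feature centre — A: about -3, B: about -5, C: about +7, D: about +2. Region C is most positive.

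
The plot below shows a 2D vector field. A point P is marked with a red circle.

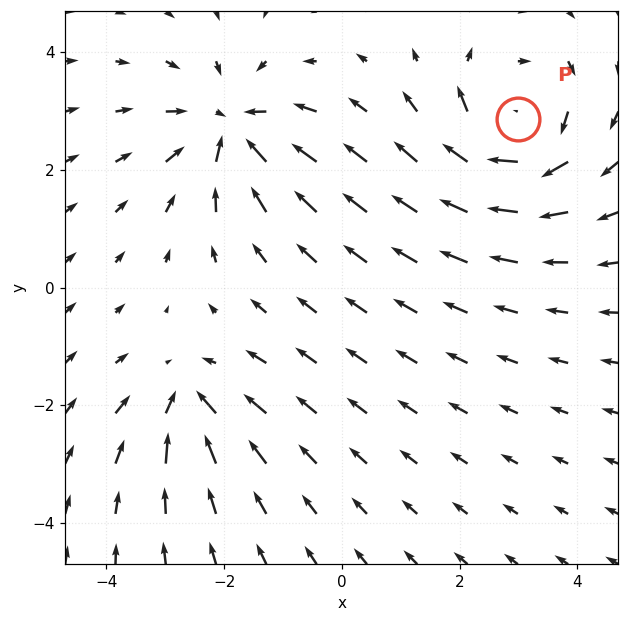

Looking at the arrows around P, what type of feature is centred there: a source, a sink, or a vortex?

At P (3.0, 2.9) the arrows circulate clockwise. Divergence ≈0, curl about -5 — near-zero divergence with nonzero curl is a vortex.

vortex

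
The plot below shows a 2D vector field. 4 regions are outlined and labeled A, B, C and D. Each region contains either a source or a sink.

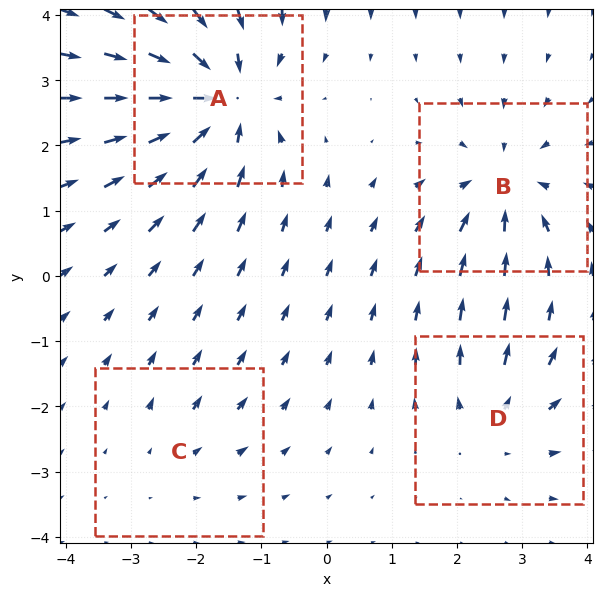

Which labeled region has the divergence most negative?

Divergence at each region's feature centre — A: about -7, B: about -5, C: about +2, D: about +3. Region A is most negative.

A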